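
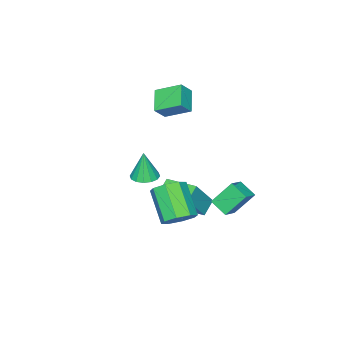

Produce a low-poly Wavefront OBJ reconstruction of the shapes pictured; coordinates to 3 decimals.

v -1.83 0.473 -4.425
v -0.562 0.385 -2.63
v -1.988 2.335 -4.223
v -0.719 2.248 -2.427
v -0.961 0.612 -5.033
v 0.308 0.525 -3.237
v -1.118 2.475 -4.83
v 0.15 2.387 -3.035
v -3.839 -3.222 1.114
v -4.394 -1.831 1.855
v -4.556 -3.09 0.33
v -5.11 -1.7 1.071
v -2.83 -2.4 0.329
v -3.384 -1.01 1.07
v -3.546 -2.269 -0.455
v -4.101 -0.878 0.286
v -2.422 4.758 -2.876
v -2.507 3.744 -2.362
v -1.468 4.91 -2.416
v -1.554 3.896 -1.902
v -1.666 4.024 -4.198
v -1.752 3.01 -3.684
v -0.713 4.176 -3.738
v -0.798 3.162 -3.224
v 1.656 0.815 -0.979
v 2.279 1.267 -0.95
v 1.644 0.725 0.719
v 1.969 1.517 -0.939
v 1.576 1.58 -0.939
v 1.204 1.438 -0.949
v 0.953 1.129 -0.967
v 0.89 0.735 -0.988
v 1.033 0.364 -1.007
v 1.343 0.113 -1.018
v 1.736 0.051 -1.019
v 2.108 0.193 -1.009
v 2.359 0.502 -0.991
v 2.422 0.895 -0.969
v 2.688 3.968 -2.222
v 3.308 4.292 -1.579
v 2.552 2.916 -0.155
v 1.932 2.592 -0.798
v 2.678 4.654 -1.565
v 1.921 3.278 -0.141
v 2.053 4.614 -1.936
v 1.297 3.238 -0.511
v 1.801 4.195 -2.474
v 1.044 2.819 -1.05
v 2.068 3.644 -2.865
v 1.312 2.268 -1.441
v 2.699 3.282 -2.879
v 1.942 1.906 -1.455
v 3.323 3.322 -2.509
v 2.567 1.946 -1.084
v 3.576 3.741 -1.97
v 2.819 2.365 -0.546
f 2 4 1
f 5 2 1
f 1 4 3
f 3 5 1
f 2 8 4
f 6 2 5
f 6 8 2
f 4 8 3
f 7 5 3
f 3 8 7
f 7 6 5
f 8 6 7
f 10 12 9
f 13 10 9
f 9 12 11
f 11 13 9
f 10 16 12
f 14 10 13
f 14 16 10
f 12 16 11
f 15 13 11
f 11 16 15
f 15 14 13
f 16 14 15
f 18 20 17
f 21 18 17
f 17 20 19
f 19 21 17
f 18 24 20
f 22 18 21
f 22 24 18
f 20 24 19
f 23 21 19
f 19 24 23
f 23 22 21
f 24 22 23
f 26 25 28
f 26 28 27
f 28 25 29
f 28 29 27
f 29 25 30
f 29 30 27
f 30 25 31
f 30 31 27
f 31 25 32
f 31 32 27
f 32 25 33
f 32 33 27
f 33 25 34
f 33 34 27
f 34 25 35
f 34 35 27
f 35 25 36
f 35 36 27
f 36 25 37
f 36 37 27
f 37 25 38
f 37 38 27
f 38 25 26
f 38 26 27
f 40 39 43
f 40 43 41
f 41 43 44
f 41 44 42
f 43 39 45
f 43 45 44
f 44 45 46
f 44 46 42
f 45 39 47
f 45 47 46
f 46 47 48
f 46 48 42
f 47 39 49
f 47 49 48
f 48 49 50
f 48 50 42
f 49 39 51
f 49 51 50
f 50 51 52
f 50 52 42
f 51 39 53
f 51 53 52
f 52 53 54
f 52 54 42
f 53 39 55
f 53 55 54
f 54 55 56
f 54 56 42
f 55 39 40
f 55 40 56
f 56 40 41
f 56 41 42



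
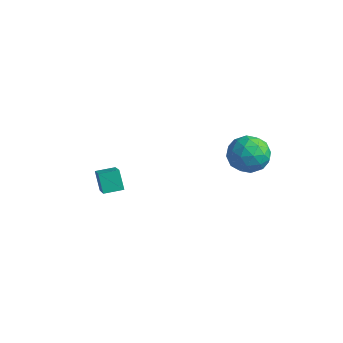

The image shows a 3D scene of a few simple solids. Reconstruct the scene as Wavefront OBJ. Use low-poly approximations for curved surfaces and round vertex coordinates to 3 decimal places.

v 2.666 0.579 -0.024
v 3.174 0.603 0.811
v 2.686 -1.003 0.009
v 3.194 -0.979 0.844
v 2.26 -0.689 0.831
v 2.248 0.289 0.811
v 3.612 -0.689 0.009
v 3.6 0.289 -0.011
v 3.759 -0.181 0.832
v 2.923 -0.181 1.34
v 2.937 -0.219 -0.52
v 2.101 -0.219 -0.012
v 2.918 0.73 0.391
v 2.942 -1.13 0.429
v 2.393 -0.959 0.422
v 2.692 -0.945 0.913
v 2.374 0.545 0.39
v 2.672 0.559 0.881
v 2.135 -0.2 0.893
v 3.188 -0.959 -0.061
v 3.486 -0.945 0.43
v 3.168 0.545 -0.093
v 3.467 0.559 0.398
v 3.725 -0.2 -0.073
v 3.56 0.283 0.894
v 3.572 -0.646 0.913
v 3.818 -0.476 0.422
v 3.811 0.099 0.41
v 3.069 0.283 1.192
v 3.081 -0.647 1.212
v 2.532 -0.476 1.204
v 2.525 0.099 1.192
v 3.413 -0.177 1.204
v 2.779 0.247 -0.392
v 2.791 -0.683 -0.372
v 3.335 -0.499 -0.372
v 3.328 0.076 -0.384
v 2.288 0.246 -0.093
v 2.3 -0.683 -0.074
v 2.049 -0.499 0.41
v 2.042 0.076 0.398
v 2.447 -0.223 -0.384
v -2.579 -3.382 -3.249
v -3.117 -3.135 -2.431
v -2.093 -2.642 -3.153
v -2.632 -2.395 -2.335
v -1.408 -4.285 -2.205
v -1.947 -4.038 -1.387
v -0.923 -3.545 -2.109
v -1.461 -3.298 -1.291
f 1 38 17
f 38 12 41
f 17 41 6
f 38 41 17
f 1 17 13
f 17 6 18
f 13 18 2
f 17 18 13
f 1 13 22
f 13 2 23
f 22 23 8
f 13 23 22
f 1 22 34
f 22 8 37
f 34 37 11
f 22 37 34
f 1 34 38
f 34 11 42
f 38 42 12
f 34 42 38
f 2 18 29
f 18 6 32
f 29 32 10
f 18 32 29
f 6 41 19
f 41 12 40
f 19 40 5
f 41 40 19
f 12 42 39
f 42 11 35
f 39 35 3
f 42 35 39
f 11 37 36
f 37 8 24
f 36 24 7
f 37 24 36
f 8 23 28
f 23 2 25
f 28 25 9
f 23 25 28
f 4 30 16
f 30 10 31
f 16 31 5
f 30 31 16
f 4 16 14
f 16 5 15
f 14 15 3
f 16 15 14
f 4 14 21
f 14 3 20
f 21 20 7
f 14 20 21
f 4 21 26
f 21 7 27
f 26 27 9
f 21 27 26
f 4 26 30
f 26 9 33
f 30 33 10
f 26 33 30
f 5 31 19
f 31 10 32
f 19 32 6
f 31 32 19
f 3 15 39
f 15 5 40
f 39 40 12
f 15 40 39
f 7 20 36
f 20 3 35
f 36 35 11
f 20 35 36
f 9 27 28
f 27 7 24
f 28 24 8
f 27 24 28
f 10 33 29
f 33 9 25
f 29 25 2
f 33 25 29
f 44 46 43
f 47 44 43
f 43 46 45
f 45 47 43
f 44 50 46
f 48 44 47
f 48 50 44
f 46 50 45
f 49 47 45
f 45 50 49
f 49 48 47
f 50 48 49



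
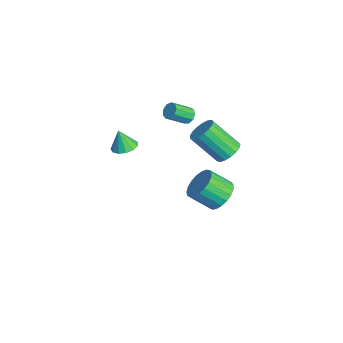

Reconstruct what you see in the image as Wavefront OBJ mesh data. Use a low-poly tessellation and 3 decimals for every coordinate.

v -3.215 2.817 2.957
v -2.896 3.124 3.284
v -2.667 2.05 4.07
v -2.985 1.743 3.743
v -3.252 3.136 3.404
v -3.023 2.062 4.189
v -3.591 2.998 3.315
v -3.362 1.925 4.1
v -3.754 2.776 3.058
v -3.525 1.702 3.844
v -3.664 2.573 2.755
v -3.435 1.499 3.54
v -3.364 2.484 2.546
v -3.135 1.41 3.331
v -2.994 2.551 2.529
v -2.765 1.477 3.315
v -2.727 2.742 2.713
v -2.498 1.669 3.499
v -2.689 2.968 3.011
v -2.46 1.895 3.797
v 0.752 4.103 2.917
v 1.091 4.595 3.478
v 0.427 3.289 5.024
v 0.088 2.797 4.463
v 0.726 4.735 3.439
v 0.062 3.429 4.985
v 0.367 4.729 3.28
v -0.297 3.423 4.827
v 0.096 4.58 3.038
v -0.568 3.274 4.585
v -0.024 4.322 2.769
v -0.688 3.016 4.315
v 0.033 4.014 2.533
v -0.631 2.708 4.079
v 0.255 3.726 2.385
v -0.409 2.42 3.931
v 0.591 3.524 2.359
v -0.073 2.218 3.905
v 0.963 3.455 2.461
v 0.3 2.149 4.007
v 1.288 3.535 2.667
v 0.624 2.229 4.213
v 1.489 3.744 2.931
v 0.825 2.439 4.477
v 1.522 4.036 3.191
v 0.858 2.73 4.737
v 1.378 4.343 3.389
v 0.714 3.037 4.935
v -1.682 -0.968 2.273
v -0.929 -1.011 2.372
v -1.858 -1.252 3.487
v -1.039 -0.605 2.451
v -1.352 -0.314 2.473
v -1.77 -0.23 2.432
v -2.16 -0.381 2.34
v -2.398 -0.719 2.227
v -2.409 -1.135 2.128
v -2.189 -1.499 2.075
v -1.808 -1.694 2.085
v -1.387 -1.658 2.154
v -1.059 -1.404 2.261
v -1.923 4.4 -3.13
v -1.168 4.767 -2.5
v -1.462 3.588 -1.46
v -2.217 3.22 -2.09
v -1.52 4.982 -2.355
v -1.814 3.802 -1.315
v -1.941 5.097 -2.345
v -2.235 3.917 -1.305
v -2.359 5.09 -2.47
v -2.653 3.91 -1.43
v -2.702 4.965 -2.709
v -2.996 3.785 -1.669
v -2.91 4.741 -3.021
v -3.204 3.562 -1.982
v -2.947 4.459 -3.352
v -3.241 3.279 -2.313
v -2.808 4.167 -3.645
v -3.102 2.987 -2.605
v -2.515 3.914 -3.848
v -2.809 2.734 -2.808
v -2.12 3.746 -3.928
v -2.414 2.566 -2.888
v -1.691 3.691 -3.869
v -1.985 2.511 -2.829
v -1.302 3.758 -3.682
v -1.596 2.578 -2.643
v -1.02 3.937 -3.4
v -1.314 2.757 -2.361
v -0.895 4.195 -3.072
v -1.189 3.015 -2.032
v -0.947 4.489 -2.753
v -1.241 3.309 -1.713
f 2 1 5
f 2 5 3
f 3 5 6
f 3 6 4
f 5 1 7
f 5 7 6
f 6 7 8
f 6 8 4
f 7 1 9
f 7 9 8
f 8 9 10
f 8 10 4
f 9 1 11
f 9 11 10
f 10 11 12
f 10 12 4
f 11 1 13
f 11 13 12
f 12 13 14
f 12 14 4
f 13 1 15
f 13 15 14
f 14 15 16
f 14 16 4
f 15 1 17
f 15 17 16
f 16 17 18
f 16 18 4
f 17 1 19
f 17 19 18
f 18 19 20
f 18 20 4
f 19 1 2
f 19 2 20
f 20 2 3
f 20 3 4
f 22 21 25
f 22 25 23
f 23 25 26
f 23 26 24
f 25 21 27
f 25 27 26
f 26 27 28
f 26 28 24
f 27 21 29
f 27 29 28
f 28 29 30
f 28 30 24
f 29 21 31
f 29 31 30
f 30 31 32
f 30 32 24
f 31 21 33
f 31 33 32
f 32 33 34
f 32 34 24
f 33 21 35
f 33 35 34
f 34 35 36
f 34 36 24
f 35 21 37
f 35 37 36
f 36 37 38
f 36 38 24
f 37 21 39
f 37 39 38
f 38 39 40
f 38 40 24
f 39 21 41
f 39 41 40
f 40 41 42
f 40 42 24
f 41 21 43
f 41 43 42
f 42 43 44
f 42 44 24
f 43 21 45
f 43 45 44
f 44 45 46
f 44 46 24
f 45 21 47
f 45 47 46
f 46 47 48
f 46 48 24
f 47 21 22
f 47 22 48
f 48 22 23
f 48 23 24
f 50 49 52
f 50 52 51
f 52 49 53
f 52 53 51
f 53 49 54
f 53 54 51
f 54 49 55
f 54 55 51
f 55 49 56
f 55 56 51
f 56 49 57
f 56 57 51
f 57 49 58
f 57 58 51
f 58 49 59
f 58 59 51
f 59 49 60
f 59 60 51
f 60 49 61
f 60 61 51
f 61 49 50
f 61 50 51
f 63 62 66
f 63 66 64
f 64 66 67
f 64 67 65
f 66 62 68
f 66 68 67
f 67 68 69
f 67 69 65
f 68 62 70
f 68 70 69
f 69 70 71
f 69 71 65
f 70 62 72
f 70 72 71
f 71 72 73
f 71 73 65
f 72 62 74
f 72 74 73
f 73 74 75
f 73 75 65
f 74 62 76
f 74 76 75
f 75 76 77
f 75 77 65
f 76 62 78
f 76 78 77
f 77 78 79
f 77 79 65
f 78 62 80
f 78 80 79
f 79 80 81
f 79 81 65
f 80 62 82
f 80 82 81
f 81 82 83
f 81 83 65
f 82 62 84
f 82 84 83
f 83 84 85
f 83 85 65
f 84 62 86
f 84 86 85
f 85 86 87
f 85 87 65
f 86 62 88
f 86 88 87
f 87 88 89
f 87 89 65
f 88 62 90
f 88 90 89
f 89 90 91
f 89 91 65
f 90 62 92
f 90 92 91
f 91 92 93
f 91 93 65
f 92 62 63
f 92 63 93
f 93 63 64
f 93 64 65



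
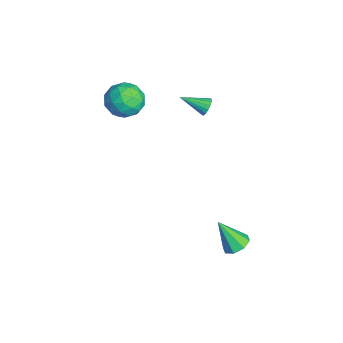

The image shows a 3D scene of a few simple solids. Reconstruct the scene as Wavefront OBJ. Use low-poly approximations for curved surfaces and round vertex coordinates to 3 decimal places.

v 3.378 3.31 -4.512
v 3.794 2.593 -4.777
v 2.822 2.35 -2.788
v 4.186 2.999 -4.424
v 4.105 3.588 -4.123
v 3.598 4.013 -4.05
v 2.962 4.027 -4.247
v 2.57 3.62 -4.6
v 2.652 3.032 -4.901
v 3.159 2.606 -4.974
v -1.387 2.492 3.597
v -1.025 2.601 4.062
v -1.853 1.028 4.303
v -1.275 2.718 4.141
v -1.551 2.784 4.095
v -1.789 2.782 3.935
v -1.935 2.714 3.697
v -1.956 2.595 3.437
v -1.847 2.452 3.213
v -1.632 2.318 3.077
v -1.361 2.224 3.06
v -1.096 2.191 3.167
v -0.898 2.227 3.371
v -0.812 2.324 3.628
v -0.858 2.458 3.877
v -2.977 -1.039 4.034
v -2.3 -1.129 2.998
v -4.12 -2.571 3.422
v -3.443 -2.661 2.386
v -2.946 -2.968 3.48
v -2.239 -2.021 3.859
v -4.181 -1.679 2.561
v -3.474 -0.732 2.94
v -3.044 -1.525 2.088
v -2.281 -2.321 2.656
v -4.139 -1.379 3.764
v -3.376 -2.175 4.332
v -2.538 -0.949 3.57
v -3.882 -2.751 2.85
v -3.59 -2.931 3.493
v -3.192 -2.984 2.884
v -2.503 -1.473 4.076
v -2.105 -1.527 3.467
v -2.484 -2.607 3.75
v -4.315 -2.173 2.953
v -3.917 -2.227 2.344
v -3.228 -0.716 3.536
v -2.83 -0.769 2.927
v -3.936 -1.093 2.67
v -2.578 -1.235 2.426
v -3.249 -2.136 2.066
v -3.683 -1.559 2.169
v -3.268 -1.002 2.392
v -2.129 -1.703 2.76
v -2.801 -2.604 2.4
v -2.509 -2.784 3.043
v -2.093 -2.228 3.266
v -2.566 -1.936 2.225
v -3.619 -1.096 4.02
v -4.291 -1.997 3.66
v -4.327 -1.472 3.154
v -3.911 -0.916 3.377
v -3.171 -1.564 4.354
v -3.842 -2.465 3.994
v -3.152 -2.698 4.028
v -2.737 -2.141 4.251
v -3.854 -1.764 4.195
f 2 1 4
f 2 4 3
f 4 1 5
f 4 5 3
f 5 1 6
f 5 6 3
f 6 1 7
f 6 7 3
f 7 1 8
f 7 8 3
f 8 1 9
f 8 9 3
f 9 1 10
f 9 10 3
f 10 1 2
f 10 2 3
f 12 11 14
f 12 14 13
f 14 11 15
f 14 15 13
f 15 11 16
f 15 16 13
f 16 11 17
f 16 17 13
f 17 11 18
f 17 18 13
f 18 11 19
f 18 19 13
f 19 11 20
f 19 20 13
f 20 11 21
f 20 21 13
f 21 11 22
f 21 22 13
f 22 11 23
f 22 23 13
f 23 11 24
f 23 24 13
f 24 11 25
f 24 25 13
f 25 11 12
f 25 12 13
f 26 63 42
f 63 37 66
f 42 66 31
f 63 66 42
f 26 42 38
f 42 31 43
f 38 43 27
f 42 43 38
f 26 38 47
f 38 27 48
f 47 48 33
f 38 48 47
f 26 47 59
f 47 33 62
f 59 62 36
f 47 62 59
f 26 59 63
f 59 36 67
f 63 67 37
f 59 67 63
f 27 43 54
f 43 31 57
f 54 57 35
f 43 57 54
f 31 66 44
f 66 37 65
f 44 65 30
f 66 65 44
f 37 67 64
f 67 36 60
f 64 60 28
f 67 60 64
f 36 62 61
f 62 33 49
f 61 49 32
f 62 49 61
f 33 48 53
f 48 27 50
f 53 50 34
f 48 50 53
f 29 55 41
f 55 35 56
f 41 56 30
f 55 56 41
f 29 41 39
f 41 30 40
f 39 40 28
f 41 40 39
f 29 39 46
f 39 28 45
f 46 45 32
f 39 45 46
f 29 46 51
f 46 32 52
f 51 52 34
f 46 52 51
f 29 51 55
f 51 34 58
f 55 58 35
f 51 58 55
f 30 56 44
f 56 35 57
f 44 57 31
f 56 57 44
f 28 40 64
f 40 30 65
f 64 65 37
f 40 65 64
f 32 45 61
f 45 28 60
f 61 60 36
f 45 60 61
f 34 52 53
f 52 32 49
f 53 49 33
f 52 49 53
f 35 58 54
f 58 34 50
f 54 50 27
f 58 50 54



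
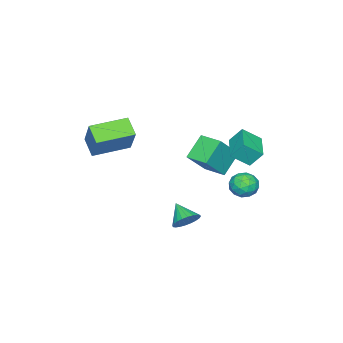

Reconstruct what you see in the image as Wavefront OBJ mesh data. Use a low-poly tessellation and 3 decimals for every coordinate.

v 1.596 0.292 -3.016
v 2.34 -0.016 -2.926
v 1.104 -0.672 -2.244
v 2.327 0.185 -2.683
v 2.203 0.403 -2.491
v 1.986 0.604 -2.378
v 1.71 0.757 -2.363
v 1.417 0.84 -2.447
v 1.151 0.839 -2.617
v 0.953 0.755 -2.849
v 0.853 0.6 -3.106
v 0.866 0.399 -3.349
v 0.99 0.181 -3.542
v 1.207 -0.019 -3.654
v 1.483 -0.173 -3.669
v 1.776 -0.255 -3.585
v 2.042 -0.255 -3.415
v 2.24 -0.171 -3.183
v -0.448 2.835 -1.388
v 0.082 2.977 -0.737
v -1.142 1.923 -0.623
v -0.612 2.065 0.028
v -1.157 2.672 -0.218
v -0.728 3.235 -0.69
v -0.332 1.665 -0.67
v 0.097 2.228 -1.142
v 0.154 2.254 -0.293
v -0.356 2.876 -0.014
v -0.704 2.024 -1.346
v -1.214 2.646 -1.067
v -0.122 2.986 -1.13
v -0.938 1.914 -0.23
v -1.258 2.27 -0.375
v -0.947 2.354 0.008
v -0.598 3.138 -1.102
v -0.286 3.221 -0.72
v -1.015 3.042 -0.414
v -0.774 1.679 -0.64
v -0.462 1.762 -0.258
v -0.113 2.546 -1.368
v 0.198 2.63 -0.985
v -0.045 1.858 -0.946
v 0.232 2.645 -0.486
v -0.176 2.108 -0.036
v -0.012 1.873 -0.446
v 0.241 2.204 -0.724
v -0.068 3.01 -0.322
v -0.476 2.474 0.128
v -0.796 2.831 -0.016
v -0.544 3.162 -0.294
v -0.026 2.585 -0.061
v -0.584 2.426 -1.488
v -0.992 1.89 -1.038
v -0.516 1.738 -1.066
v -0.264 2.069 -1.344
v -0.884 2.792 -1.324
v -1.292 2.255 -0.874
v -1.301 2.696 -0.636
v -1.048 3.027 -0.914
v -1.034 2.315 -1.299
v 2.871 -4.69 0.978
v 2.335 -5.508 1.724
v 1.188 -3.401 1.184
v 0.653 -4.219 1.93
v 3.807 -3.741 2.69
v 3.272 -4.559 3.436
v 2.125 -2.452 2.896
v 1.589 -3.27 3.642
v -1.932 -0.743 -1.186
v -3.131 -0.589 -0.063
v -1.701 0.595 -1.124
v -2.9 0.75 -0
v -0.56 -1.05 0.32
v -1.759 -0.895 1.444
v -0.329 0.289 0.383
v -1.528 0.443 1.506
v -1.807 0.786 1.551
v -2.082 1.411 2.439
v -2.434 1.598 0.786
v -2.709 2.223 1.674
v -0.351 1.717 1.346
v -0.626 2.342 2.234
v -0.978 2.529 0.581
v -1.253 3.154 1.469
f 2 1 4
f 2 4 3
f 4 1 5
f 4 5 3
f 5 1 6
f 5 6 3
f 6 1 7
f 6 7 3
f 7 1 8
f 7 8 3
f 8 1 9
f 8 9 3
f 9 1 10
f 9 10 3
f 10 1 11
f 10 11 3
f 11 1 12
f 11 12 3
f 12 1 13
f 12 13 3
f 13 1 14
f 13 14 3
f 14 1 15
f 14 15 3
f 15 1 16
f 15 16 3
f 16 1 17
f 16 17 3
f 17 1 18
f 17 18 3
f 18 1 2
f 18 2 3
f 19 56 35
f 56 30 59
f 35 59 24
f 56 59 35
f 19 35 31
f 35 24 36
f 31 36 20
f 35 36 31
f 19 31 40
f 31 20 41
f 40 41 26
f 31 41 40
f 19 40 52
f 40 26 55
f 52 55 29
f 40 55 52
f 19 52 56
f 52 29 60
f 56 60 30
f 52 60 56
f 20 36 47
f 36 24 50
f 47 50 28
f 36 50 47
f 24 59 37
f 59 30 58
f 37 58 23
f 59 58 37
f 30 60 57
f 60 29 53
f 57 53 21
f 60 53 57
f 29 55 54
f 55 26 42
f 54 42 25
f 55 42 54
f 26 41 46
f 41 20 43
f 46 43 27
f 41 43 46
f 22 48 34
f 48 28 49
f 34 49 23
f 48 49 34
f 22 34 32
f 34 23 33
f 32 33 21
f 34 33 32
f 22 32 39
f 32 21 38
f 39 38 25
f 32 38 39
f 22 39 44
f 39 25 45
f 44 45 27
f 39 45 44
f 22 44 48
f 44 27 51
f 48 51 28
f 44 51 48
f 23 49 37
f 49 28 50
f 37 50 24
f 49 50 37
f 21 33 57
f 33 23 58
f 57 58 30
f 33 58 57
f 25 38 54
f 38 21 53
f 54 53 29
f 38 53 54
f 27 45 46
f 45 25 42
f 46 42 26
f 45 42 46
f 28 51 47
f 51 27 43
f 47 43 20
f 51 43 47
f 62 64 61
f 65 62 61
f 61 64 63
f 63 65 61
f 62 68 64
f 66 62 65
f 66 68 62
f 64 68 63
f 67 65 63
f 63 68 67
f 67 66 65
f 68 66 67
f 70 72 69
f 73 70 69
f 69 72 71
f 71 73 69
f 70 76 72
f 74 70 73
f 74 76 70
f 72 76 71
f 75 73 71
f 71 76 75
f 75 74 73
f 76 74 75
f 78 80 77
f 81 78 77
f 77 80 79
f 79 81 77
f 78 84 80
f 82 78 81
f 82 84 78
f 80 84 79
f 83 81 79
f 79 84 83
f 83 82 81
f 84 82 83



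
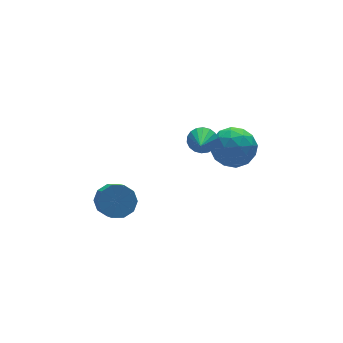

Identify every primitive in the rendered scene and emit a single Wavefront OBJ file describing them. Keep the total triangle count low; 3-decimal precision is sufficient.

v 3.695 -2.392 0.608
v 4.587 -2.929 0.756
v 2.793 -3.791 0.964
v 3.685 -4.328 1.112
v 3.403 -3.577 1.793
v 3.961 -2.713 1.573
v 3.419 -4.007 0.147
v 3.977 -3.143 -0.073
v 4.416 -3.927 0.472
v 4.406 -3.662 1.489
v 2.974 -3.058 0.231
v 2.964 -2.793 1.248
v 4.22 -2.538 0.651
v 3.16 -4.182 1.069
v 2.995 -3.741 1.469
v 3.519 -4.056 1.557
v 3.852 -2.411 1.131
v 4.376 -2.727 1.218
v 3.681 -3.108 1.828
v 3.004 -3.993 0.502
v 3.528 -4.309 0.589
v 3.861 -2.664 0.163
v 4.385 -2.979 0.251
v 3.699 -3.612 -0.108
v 4.644 -3.44 0.571
v 4.114 -4.262 0.78
v 3.958 -4.074 0.213
v 4.285 -3.566 0.083
v 4.638 -3.284 1.169
v 4.108 -4.106 1.378
v 3.943 -3.665 1.778
v 4.27 -3.157 1.649
v 4.538 -3.871 1.002
v 3.272 -2.614 0.342
v 2.742 -3.436 0.551
v 3.11 -3.563 0.071
v 3.437 -3.055 -0.058
v 3.266 -2.458 0.94
v 2.736 -3.28 1.149
v 3.095 -3.154 1.637
v 3.422 -2.646 1.507
v 2.842 -2.849 0.718
v 2.13 -3.433 2.124
v 2.329 -3.166 2.67
v 1.45 -4.427 2.856
v 2.082 -3.033 2.621
v 1.844 -2.98 2.474
v 1.663 -3.016 2.257
v 1.575 -3.134 2.014
v 1.596 -3.312 1.792
v 1.723 -3.514 1.636
v 1.931 -3.699 1.577
v 2.178 -3.832 1.626
v 2.415 -3.886 1.773
v 2.597 -3.85 1.99
v 2.685 -3.731 2.234
v 2.664 -3.554 2.455
v 2.537 -3.352 2.611
v -1.233 -1.935 -1.544
v -0.461 -1.899 -1.27
v -0.695 -2.75 -0.502
v -1.467 -2.785 -0.776
v -0.74 -1.576 -0.996
v -0.973 -2.427 -0.228
v -1.206 -1.389 -0.932
v -1.44 -2.24 -0.164
v -1.684 -1.411 -1.102
v -1.917 -2.262 -0.333
v -1.989 -1.633 -1.44
v -2.222 -2.484 -0.672
v -2.005 -1.97 -1.818
v -2.239 -2.821 -1.05
v -1.727 -2.293 -2.092
v -1.96 -3.144 -1.324
v -1.26 -2.48 -2.156
v -1.494 -3.331 -1.388
v -0.783 -2.458 -1.987
v -1.016 -3.309 -1.218
v -0.478 -2.236 -1.648
v -0.711 -3.087 -0.88
f 1 38 17
f 38 12 41
f 17 41 6
f 38 41 17
f 1 17 13
f 17 6 18
f 13 18 2
f 17 18 13
f 1 13 22
f 13 2 23
f 22 23 8
f 13 23 22
f 1 22 34
f 22 8 37
f 34 37 11
f 22 37 34
f 1 34 38
f 34 11 42
f 38 42 12
f 34 42 38
f 2 18 29
f 18 6 32
f 29 32 10
f 18 32 29
f 6 41 19
f 41 12 40
f 19 40 5
f 41 40 19
f 12 42 39
f 42 11 35
f 39 35 3
f 42 35 39
f 11 37 36
f 37 8 24
f 36 24 7
f 37 24 36
f 8 23 28
f 23 2 25
f 28 25 9
f 23 25 28
f 4 30 16
f 30 10 31
f 16 31 5
f 30 31 16
f 4 16 14
f 16 5 15
f 14 15 3
f 16 15 14
f 4 14 21
f 14 3 20
f 21 20 7
f 14 20 21
f 4 21 26
f 21 7 27
f 26 27 9
f 21 27 26
f 4 26 30
f 26 9 33
f 30 33 10
f 26 33 30
f 5 31 19
f 31 10 32
f 19 32 6
f 31 32 19
f 3 15 39
f 15 5 40
f 39 40 12
f 15 40 39
f 7 20 36
f 20 3 35
f 36 35 11
f 20 35 36
f 9 27 28
f 27 7 24
f 28 24 8
f 27 24 28
f 10 33 29
f 33 9 25
f 29 25 2
f 33 25 29
f 44 43 46
f 44 46 45
f 46 43 47
f 46 47 45
f 47 43 48
f 47 48 45
f 48 43 49
f 48 49 45
f 49 43 50
f 49 50 45
f 50 43 51
f 50 51 45
f 51 43 52
f 51 52 45
f 52 43 53
f 52 53 45
f 53 43 54
f 53 54 45
f 54 43 55
f 54 55 45
f 55 43 56
f 55 56 45
f 56 43 57
f 56 57 45
f 57 43 58
f 57 58 45
f 58 43 44
f 58 44 45
f 60 59 63
f 60 63 61
f 61 63 64
f 61 64 62
f 63 59 65
f 63 65 64
f 64 65 66
f 64 66 62
f 65 59 67
f 65 67 66
f 66 67 68
f 66 68 62
f 67 59 69
f 67 69 68
f 68 69 70
f 68 70 62
f 69 59 71
f 69 71 70
f 70 71 72
f 70 72 62
f 71 59 73
f 71 73 72
f 72 73 74
f 72 74 62
f 73 59 75
f 73 75 74
f 74 75 76
f 74 76 62
f 75 59 77
f 75 77 76
f 76 77 78
f 76 78 62
f 77 59 79
f 77 79 78
f 78 79 80
f 78 80 62
f 79 59 60
f 79 60 80
f 80 60 61
f 80 61 62



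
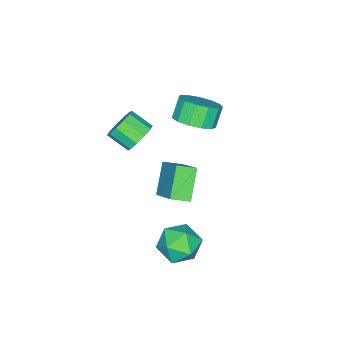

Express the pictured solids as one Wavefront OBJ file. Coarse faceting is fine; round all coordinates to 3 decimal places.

v -3.554 -2.106 1.259
v -3.066 -1.397 1.661
v -3.678 -1.465 2.523
v -4.166 -2.174 2.121
v -3.469 -1.17 1.392
v -4.082 -1.237 2.254
v -3.899 -1.239 1.081
v -4.512 -1.306 1.943
v -4.219 -1.584 0.826
v -4.832 -1.651 1.689
v -4.328 -2.095 0.709
v -4.941 -2.162 1.571
v -4.191 -2.609 0.766
v -4.804 -2.677 1.629
v -3.852 -2.964 0.98
v -4.465 -3.031 1.842
v -3.418 -3.046 1.282
v -4.031 -3.114 2.144
v -3.027 -2.83 1.577
v -3.64 -2.897 2.439
v -2.803 -2.384 1.771
v -3.416 -2.452 2.633
v -2.817 -1.85 1.802
v -3.43 -1.917 2.664
v -1.035 -3.019 1.791
v -0.41 -2.742 2.125
v -0.301 -3.684 2.702
v -0.925 -3.961 2.369
v -0.78 -2.624 2.389
v -0.671 -3.566 2.966
v -1.247 -2.656 2.424
v -1.138 -3.598 3.001
v -1.633 -2.827 2.218
v -1.524 -3.769 2.795
v -1.791 -3.071 1.849
v -1.681 -4.013 2.426
v -1.659 -3.296 1.458
v -1.55 -4.238 2.035
v -1.289 -3.414 1.194
v -1.18 -4.356 1.771
v -0.822 -3.382 1.159
v -0.713 -4.324 1.736
v -0.436 -3.211 1.365
v -0.327 -4.153 1.942
v -0.279 -2.967 1.734
v -0.169 -3.909 2.311
v 0.003 0.307 -3.652
v 0.875 -0.186 -3.459
v -0.755 -0.574 -2.481
v 0.117 -1.067 -2.288
v 0.026 -0.08 -2.048
v 0.494 0.465 -2.772
v -0.374 -1.225 -3.168
v 0.094 -0.68 -3.892
v 0.642 -1.133 -3.16
v 0.889 -0.425 -2.468
v -0.769 -0.335 -3.472
v -0.522 0.373 -2.78
v -3.558 -2.633 -2.047
v -2.791 -1.412 -0.889
v -2.475 -2.224 -3.195
v -1.708 -1.003 -2.037
v -2.992 -3.277 -1.743
v -2.225 -2.056 -0.585
v -1.909 -2.868 -2.891
v -1.142 -1.647 -1.733
f 2 1 5
f 2 5 3
f 3 5 6
f 3 6 4
f 5 1 7
f 5 7 6
f 6 7 8
f 6 8 4
f 7 1 9
f 7 9 8
f 8 9 10
f 8 10 4
f 9 1 11
f 9 11 10
f 10 11 12
f 10 12 4
f 11 1 13
f 11 13 12
f 12 13 14
f 12 14 4
f 13 1 15
f 13 15 14
f 14 15 16
f 14 16 4
f 15 1 17
f 15 17 16
f 16 17 18
f 16 18 4
f 17 1 19
f 17 19 18
f 18 19 20
f 18 20 4
f 19 1 21
f 19 21 20
f 20 21 22
f 20 22 4
f 21 1 23
f 21 23 22
f 22 23 24
f 22 24 4
f 23 1 2
f 23 2 24
f 24 2 3
f 24 3 4
f 26 25 29
f 26 29 27
f 27 29 30
f 27 30 28
f 29 25 31
f 29 31 30
f 30 31 32
f 30 32 28
f 31 25 33
f 31 33 32
f 32 33 34
f 32 34 28
f 33 25 35
f 33 35 34
f 34 35 36
f 34 36 28
f 35 25 37
f 35 37 36
f 36 37 38
f 36 38 28
f 37 25 39
f 37 39 38
f 38 39 40
f 38 40 28
f 39 25 41
f 39 41 40
f 40 41 42
f 40 42 28
f 41 25 43
f 41 43 42
f 42 43 44
f 42 44 28
f 43 25 45
f 43 45 44
f 44 45 46
f 44 46 28
f 45 25 26
f 45 26 46
f 46 26 27
f 46 27 28
f 47 58 52
f 47 52 48
f 47 48 54
f 47 54 57
f 47 57 58
f 48 52 56
f 52 58 51
f 58 57 49
f 57 54 53
f 54 48 55
f 50 56 51
f 50 51 49
f 50 49 53
f 50 53 55
f 50 55 56
f 51 56 52
f 49 51 58
f 53 49 57
f 55 53 54
f 56 55 48
f 60 62 59
f 63 60 59
f 59 62 61
f 61 63 59
f 60 66 62
f 64 60 63
f 64 66 60
f 62 66 61
f 65 63 61
f 61 66 65
f 65 64 63
f 66 64 65



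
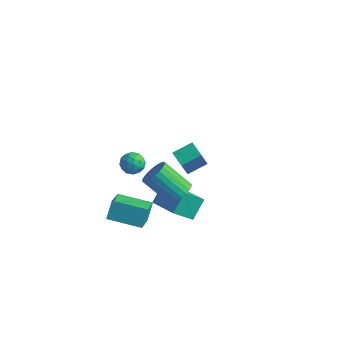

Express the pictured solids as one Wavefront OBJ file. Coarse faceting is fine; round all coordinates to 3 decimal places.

v -0.39 3.381 -4.633
v -0.296 2.678 -3.244
v 0.191 4.323 -4.196
v 0.285 3.62 -2.807
v 0.455 2.98 -4.893
v 0.549 2.277 -3.504
v 1.036 3.922 -4.456
v 1.13 3.219 -3.067
v 0.301 -3.748 -2.886
v 0.211 -3.141 -1.973
v -0.276 -2.514 -3.763
v -0.366 -1.907 -2.85
v 1.986 -3.133 -3.13
v 1.896 -2.526 -2.217
v 1.409 -1.899 -4.007
v 1.319 -1.292 -3.094
v -1.086 0.155 -1.852
v -0.588 0.19 -1.37
v -0.652 -0.81 -2.23
v -0.154 -0.775 -1.748
v -0.811 -0.894 -1.56
v -1.079 -0.298 -1.326
v -0.161 -0.322 -2.274
v -0.429 0.274 -2.04
v -0.016 -0.105 -1.631
v -0.418 -0.459 -1.189
v -0.822 -0.161 -2.411
v -1.224 -0.515 -1.969
v -0.875 0.257 -1.578
v -0.365 -0.877 -2.022
v -0.751 -0.947 -1.912
v -0.459 -0.927 -1.628
v -1.164 -0.03 -1.552
v -0.871 -0.009 -1.269
v -1.003 -0.646 -1.38
v -0.369 -0.611 -2.331
v -0.076 -0.59 -2.048
v -0.781 0.307 -1.972
v -0.489 0.327 -1.688
v -0.237 0.026 -2.22
v -0.246 0.104 -1.448
v 0.009 -0.463 -1.67
v 0.005 -0.196 -1.979
v -0.152 0.154 -1.842
v -0.483 -0.104 -1.188
v -0.228 -0.671 -1.411
v -0.614 -0.741 -1.3
v -0.771 -0.39 -1.163
v -0.146 -0.277 -1.341
v -1.012 0.051 -2.189
v -0.757 -0.516 -2.412
v -0.469 -0.23 -2.437
v -0.626 0.121 -2.3
v -1.249 -0.157 -1.93
v -0.994 -0.724 -2.152
v -1.088 -0.774 -1.758
v -1.245 -0.424 -1.621
v -1.094 -0.343 -2.259
v 3.499 -2.646 -1.387
v 3.504 -1.717 -0.55
v 1.925 -2.162 -1.915
v 1.929 -1.233 -1.078
v 4.071 -1.807 -2.322
v 4.075 -0.878 -1.485
v 2.496 -1.323 -2.85
v 2.501 -0.394 -2.013
v 4.098 -2.929 0.819
v 4.584 -2.88 1.388
v 3.248 -3.142 2.55
v 2.762 -3.191 1.981
v 4.503 -2.601 1.358
v 3.167 -2.862 2.52
v 4.36 -2.371 1.246
v 3.024 -2.633 2.408
v 4.178 -2.227 1.069
v 2.842 -2.488 2.231
v 3.983 -2.189 0.854
v 2.647 -2.45 2.016
v 3.806 -2.264 0.633
v 2.47 -2.525 1.795
v 3.673 -2.44 0.441
v 2.337 -2.702 1.603
v 3.605 -2.691 0.306
v 2.269 -2.953 1.468
v 3.612 -2.978 0.25
v 2.276 -3.24 1.412
v 3.693 -3.258 0.28
v 2.357 -3.519 1.442
v 3.836 -3.487 0.392
v 2.5 -3.749 1.554
v 4.018 -3.632 0.569
v 2.682 -3.893 1.731
v 4.213 -3.67 0.784
v 2.877 -3.931 1.946
v 4.39 -3.595 1.005
v 3.054 -3.856 2.167
v 4.523 -3.418 1.197
v 3.187 -3.68 2.359
v 4.591 -3.167 1.332
v 3.255 -3.429 2.494
f 2 4 1
f 5 2 1
f 1 4 3
f 3 5 1
f 2 8 4
f 6 2 5
f 6 8 2
f 4 8 3
f 7 5 3
f 3 8 7
f 7 6 5
f 8 6 7
f 10 12 9
f 13 10 9
f 9 12 11
f 11 13 9
f 10 16 12
f 14 10 13
f 14 16 10
f 12 16 11
f 15 13 11
f 11 16 15
f 15 14 13
f 16 14 15
f 17 54 33
f 54 28 57
f 33 57 22
f 54 57 33
f 17 33 29
f 33 22 34
f 29 34 18
f 33 34 29
f 17 29 38
f 29 18 39
f 38 39 24
f 29 39 38
f 17 38 50
f 38 24 53
f 50 53 27
f 38 53 50
f 17 50 54
f 50 27 58
f 54 58 28
f 50 58 54
f 18 34 45
f 34 22 48
f 45 48 26
f 34 48 45
f 22 57 35
f 57 28 56
f 35 56 21
f 57 56 35
f 28 58 55
f 58 27 51
f 55 51 19
f 58 51 55
f 27 53 52
f 53 24 40
f 52 40 23
f 53 40 52
f 24 39 44
f 39 18 41
f 44 41 25
f 39 41 44
f 20 46 32
f 46 26 47
f 32 47 21
f 46 47 32
f 20 32 30
f 32 21 31
f 30 31 19
f 32 31 30
f 20 30 37
f 30 19 36
f 37 36 23
f 30 36 37
f 20 37 42
f 37 23 43
f 42 43 25
f 37 43 42
f 20 42 46
f 42 25 49
f 46 49 26
f 42 49 46
f 21 47 35
f 47 26 48
f 35 48 22
f 47 48 35
f 19 31 55
f 31 21 56
f 55 56 28
f 31 56 55
f 23 36 52
f 36 19 51
f 52 51 27
f 36 51 52
f 25 43 44
f 43 23 40
f 44 40 24
f 43 40 44
f 26 49 45
f 49 25 41
f 45 41 18
f 49 41 45
f 60 62 59
f 63 60 59
f 59 62 61
f 61 63 59
f 60 66 62
f 64 60 63
f 64 66 60
f 62 66 61
f 65 63 61
f 61 66 65
f 65 64 63
f 66 64 65
f 68 67 71
f 68 71 69
f 69 71 72
f 69 72 70
f 71 67 73
f 71 73 72
f 72 73 74
f 72 74 70
f 73 67 75
f 73 75 74
f 74 75 76
f 74 76 70
f 75 67 77
f 75 77 76
f 76 77 78
f 76 78 70
f 77 67 79
f 77 79 78
f 78 79 80
f 78 80 70
f 79 67 81
f 79 81 80
f 80 81 82
f 80 82 70
f 81 67 83
f 81 83 82
f 82 83 84
f 82 84 70
f 83 67 85
f 83 85 84
f 84 85 86
f 84 86 70
f 85 67 87
f 85 87 86
f 86 87 88
f 86 88 70
f 87 67 89
f 87 89 88
f 88 89 90
f 88 90 70
f 89 67 91
f 89 91 90
f 90 91 92
f 90 92 70
f 91 67 93
f 91 93 92
f 92 93 94
f 92 94 70
f 93 67 95
f 93 95 94
f 94 95 96
f 94 96 70
f 95 67 97
f 95 97 96
f 96 97 98
f 96 98 70
f 97 67 99
f 97 99 98
f 98 99 100
f 98 100 70
f 99 67 68
f 99 68 100
f 100 68 69
f 100 69 70



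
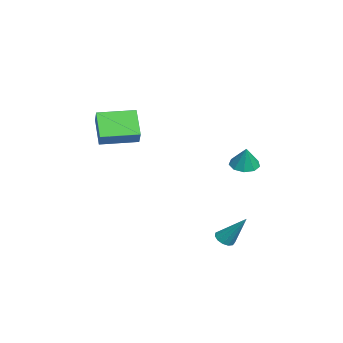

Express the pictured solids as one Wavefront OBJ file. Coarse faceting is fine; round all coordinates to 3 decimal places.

v -3.626 2.399 -1.133
v -3.076 2.904 -1.392
v -3.154 2.501 0.073
v -3.519 3.174 -1.241
v -4.012 3.082 -1.04
v -4.325 2.67 -0.883
v -4.311 2.132 -0.843
v -3.976 1.718 -0.939
v -3.478 1.623 -1.126
v -3.05 1.891 -1.316
v -2.891 2.397 -1.421
v 3.211 1.727 -3.485
v 3.74 1.643 -3.612
v 3.729 2.733 -1.995
v 3.655 1.903 -3.758
v 3.43 2.107 -3.817
v 3.135 2.19 -3.771
v 2.864 2.127 -3.634
v 2.704 1.936 -3.449
v 2.705 1.679 -3.276
v 2.867 1.437 -3.169
v 3.138 1.288 -3.162
v 3.433 1.277 -3.258
v 3.657 1.41 -3.425
v -0.947 -4.747 2.562
v -0.177 -4.604 3.307
v -1.37 -2.856 2.636
v -0.601 -2.712 3.38
v 0.181 -4.448 1.34
v 0.95 -4.304 2.084
v -0.243 -2.556 1.413
v 0.527 -2.413 2.158
f 2 1 4
f 2 4 3
f 4 1 5
f 4 5 3
f 5 1 6
f 5 6 3
f 6 1 7
f 6 7 3
f 7 1 8
f 7 8 3
f 8 1 9
f 8 9 3
f 9 1 10
f 9 10 3
f 10 1 11
f 10 11 3
f 11 1 2
f 11 2 3
f 13 12 15
f 13 15 14
f 15 12 16
f 15 16 14
f 16 12 17
f 16 17 14
f 17 12 18
f 17 18 14
f 18 12 19
f 18 19 14
f 19 12 20
f 19 20 14
f 20 12 21
f 20 21 14
f 21 12 22
f 21 22 14
f 22 12 23
f 22 23 14
f 23 12 24
f 23 24 14
f 24 12 13
f 24 13 14
f 26 28 25
f 29 26 25
f 25 28 27
f 27 29 25
f 26 32 28
f 30 26 29
f 30 32 26
f 28 32 27
f 31 29 27
f 27 32 31
f 31 30 29
f 32 30 31



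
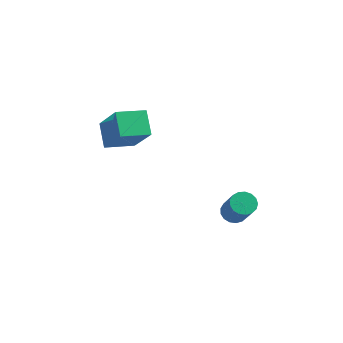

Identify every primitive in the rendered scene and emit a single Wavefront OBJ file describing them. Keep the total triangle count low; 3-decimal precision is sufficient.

v 2.234 4.102 -1.637
v 2.674 3.956 -1.968
v 3.427 3.251 -0.654
v 2.986 3.398 -0.323
v 2.742 4.203 -1.874
v 3.495 3.498 -0.56
v 2.694 4.427 -1.726
v 3.446 3.723 -0.412
v 2.54 4.577 -1.558
v 3.292 3.872 -0.244
v 2.316 4.618 -1.408
v 3.068 3.913 -0.094
v 2.073 4.54 -1.31
v 2.825 3.836 0.004
v 1.867 4.363 -1.287
v 2.619 3.659 0.027
v 1.745 4.126 -1.345
v 2.497 3.421 -0.031
v 1.735 3.883 -1.469
v 2.488 3.179 -0.155
v 1.839 3.691 -1.632
v 2.592 2.986 -0.318
v 2.034 3.592 -1.796
v 2.786 2.888 -0.482
v 2.274 3.611 -1.924
v 3.027 2.907 -0.609
v 2.506 3.742 -1.986
v 3.258 3.038 -0.671
v -2.512 2.039 1.977
v -1.383 1.379 3.464
v -3.117 2.746 2.75
v -1.989 2.086 4.237
v -1.671 2.994 1.763
v -0.543 2.334 3.25
v -2.277 3.701 2.536
v -1.148 3.041 4.023
f 2 1 5
f 2 5 3
f 3 5 6
f 3 6 4
f 5 1 7
f 5 7 6
f 6 7 8
f 6 8 4
f 7 1 9
f 7 9 8
f 8 9 10
f 8 10 4
f 9 1 11
f 9 11 10
f 10 11 12
f 10 12 4
f 11 1 13
f 11 13 12
f 12 13 14
f 12 14 4
f 13 1 15
f 13 15 14
f 14 15 16
f 14 16 4
f 15 1 17
f 15 17 16
f 16 17 18
f 16 18 4
f 17 1 19
f 17 19 18
f 18 19 20
f 18 20 4
f 19 1 21
f 19 21 20
f 20 21 22
f 20 22 4
f 21 1 23
f 21 23 22
f 22 23 24
f 22 24 4
f 23 1 25
f 23 25 24
f 24 25 26
f 24 26 4
f 25 1 27
f 25 27 26
f 26 27 28
f 26 28 4
f 27 1 2
f 27 2 28
f 28 2 3
f 28 3 4
f 30 32 29
f 33 30 29
f 29 32 31
f 31 33 29
f 30 36 32
f 34 30 33
f 34 36 30
f 32 36 31
f 35 33 31
f 31 36 35
f 35 34 33
f 36 34 35



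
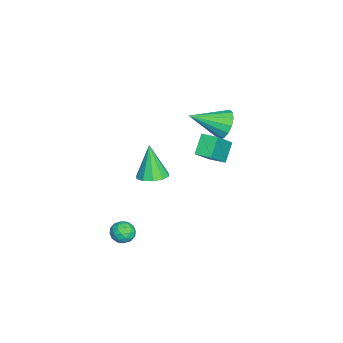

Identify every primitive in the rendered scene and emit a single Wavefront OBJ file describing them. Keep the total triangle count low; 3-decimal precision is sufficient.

v -1.018 1.786 -0.495
v -1.878 2.001 0.429
v -0.738 2.65 -0.435
v -1.597 2.865 0.489
v 0.377 1.235 0.931
v -0.482 1.45 1.855
v 0.658 2.099 0.991
v -0.202 2.314 1.915
v 2.205 -1.631 -3.572
v 2.802 -1.575 -3.204
v 2.658 -2.485 -4.176
v 3.255 -2.429 -3.808
v 2.671 -2.669 -3.496
v 2.391 -2.141 -3.123
v 3.069 -1.919 -4.257
v 2.789 -1.391 -3.884
v 3.337 -1.753 -3.627
v 3.09 -2.216 -3.157
v 2.37 -1.844 -4.223
v 2.123 -2.307 -3.753
v 2.464 -1.528 -3.335
v 2.996 -2.532 -4.045
v 2.653 -2.673 -3.862
v 3.004 -2.64 -3.645
v 2.222 -1.861 -3.288
v 2.573 -1.828 -3.071
v 2.496 -2.471 -3.243
v 2.887 -2.232 -4.309
v 3.238 -2.199 -4.092
v 2.456 -1.42 -3.735
v 2.807 -1.387 -3.518
v 2.964 -1.589 -4.137
v 3.129 -1.6 -3.367
v 3.395 -2.101 -3.722
v 3.286 -1.802 -3.986
v 3.121 -1.492 -3.767
v 2.984 -1.872 -3.091
v 3.251 -2.374 -3.446
v 2.907 -2.515 -3.263
v 2.742 -2.204 -3.043
v 3.298 -1.976 -3.339
v 2.209 -1.686 -3.934
v 2.476 -2.188 -4.289
v 2.718 -1.856 -4.337
v 2.553 -1.545 -4.117
v 2.065 -1.959 -3.658
v 2.331 -2.46 -4.013
v 2.339 -2.568 -3.613
v 2.174 -2.258 -3.394
v 2.162 -2.084 -4.041
v 1.367 -0.728 -0.246
v 2.158 -0.571 0.025
v 0.773 -0.992 1.646
v 1.899 -0.114 0.007
v 1.436 0.108 -0.107
v 0.948 0.011 -0.274
v 0.62 -0.368 -0.43
v 0.577 -0.885 -0.516
v 0.836 -1.341 -0.499
v 1.298 -1.563 -0.384
v 1.787 -1.466 -0.217
v 2.115 -1.087 -0.061
v -4.235 2.137 -0.168
v -3.924 2.632 0.619
v -3.665 0.323 0.748
v -4.411 2.526 0.714
v -4.851 2.317 0.573
v -5.126 2.059 0.233
v -5.162 1.822 -0.214
v -4.95 1.669 -0.649
v -4.546 1.642 -0.954
v -4.059 1.747 -1.049
v -3.619 1.957 -0.908
v -3.344 2.215 -0.569
v -3.308 2.452 -0.121
v -3.521 2.604 0.313
f 2 4 1
f 5 2 1
f 1 4 3
f 3 5 1
f 2 8 4
f 6 2 5
f 6 8 2
f 4 8 3
f 7 5 3
f 3 8 7
f 7 6 5
f 8 6 7
f 9 46 25
f 46 20 49
f 25 49 14
f 46 49 25
f 9 25 21
f 25 14 26
f 21 26 10
f 25 26 21
f 9 21 30
f 21 10 31
f 30 31 16
f 21 31 30
f 9 30 42
f 30 16 45
f 42 45 19
f 30 45 42
f 9 42 46
f 42 19 50
f 46 50 20
f 42 50 46
f 10 26 37
f 26 14 40
f 37 40 18
f 26 40 37
f 14 49 27
f 49 20 48
f 27 48 13
f 49 48 27
f 20 50 47
f 50 19 43
f 47 43 11
f 50 43 47
f 19 45 44
f 45 16 32
f 44 32 15
f 45 32 44
f 16 31 36
f 31 10 33
f 36 33 17
f 31 33 36
f 12 38 24
f 38 18 39
f 24 39 13
f 38 39 24
f 12 24 22
f 24 13 23
f 22 23 11
f 24 23 22
f 12 22 29
f 22 11 28
f 29 28 15
f 22 28 29
f 12 29 34
f 29 15 35
f 34 35 17
f 29 35 34
f 12 34 38
f 34 17 41
f 38 41 18
f 34 41 38
f 13 39 27
f 39 18 40
f 27 40 14
f 39 40 27
f 11 23 47
f 23 13 48
f 47 48 20
f 23 48 47
f 15 28 44
f 28 11 43
f 44 43 19
f 28 43 44
f 17 35 36
f 35 15 32
f 36 32 16
f 35 32 36
f 18 41 37
f 41 17 33
f 37 33 10
f 41 33 37
f 52 51 54
f 52 54 53
f 54 51 55
f 54 55 53
f 55 51 56
f 55 56 53
f 56 51 57
f 56 57 53
f 57 51 58
f 57 58 53
f 58 51 59
f 58 59 53
f 59 51 60
f 59 60 53
f 60 51 61
f 60 61 53
f 61 51 62
f 61 62 53
f 62 51 52
f 62 52 53
f 64 63 66
f 64 66 65
f 66 63 67
f 66 67 65
f 67 63 68
f 67 68 65
f 68 63 69
f 68 69 65
f 69 63 70
f 69 70 65
f 70 63 71
f 70 71 65
f 71 63 72
f 71 72 65
f 72 63 73
f 72 73 65
f 73 63 74
f 73 74 65
f 74 63 75
f 74 75 65
f 75 63 76
f 75 76 65
f 76 63 64
f 76 64 65



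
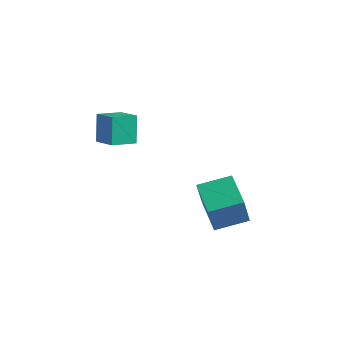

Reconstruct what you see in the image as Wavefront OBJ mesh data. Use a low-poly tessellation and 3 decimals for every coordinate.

v -3.062 -3.676 -0.987
v -3.467 -3.222 0.362
v -2.752 -2.513 -1.285
v -3.158 -2.059 0.064
v -1.882 -3.881 -0.564
v -2.288 -3.427 0.785
v -1.573 -2.718 -0.862
v -1.978 -2.264 0.487
v 1.13 -1.439 -4.083
v 1.386 -2.109 -2.41
v 1.994 -0.16 -3.704
v 2.251 -0.83 -2.031
v 2.569 -2.25 -4.629
v 2.826 -2.92 -2.956
v 3.434 -0.971 -4.25
v 3.69 -1.641 -2.577
f 2 4 1
f 5 2 1
f 1 4 3
f 3 5 1
f 2 8 4
f 6 2 5
f 6 8 2
f 4 8 3
f 7 5 3
f 3 8 7
f 7 6 5
f 8 6 7
f 10 12 9
f 13 10 9
f 9 12 11
f 11 13 9
f 10 16 12
f 14 10 13
f 14 16 10
f 12 16 11
f 15 13 11
f 11 16 15
f 15 14 13
f 16 14 15



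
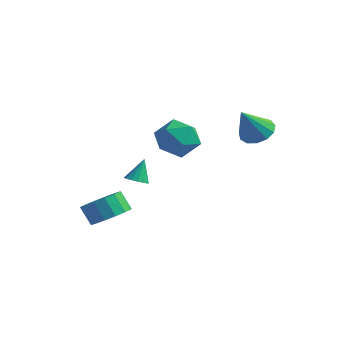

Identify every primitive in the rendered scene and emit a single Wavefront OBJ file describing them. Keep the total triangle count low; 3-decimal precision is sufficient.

v -2.966 -0.314 -1.659
v -2.368 -0.486 -1.561
v -2.974 0.354 -0.441
v -2.349 -0.2 -1.718
v -2.496 0.055 -1.859
v -2.769 0.211 -1.946
v -3.094 0.226 -1.957
v -3.386 0.097 -1.887
v -3.564 -0.143 -1.757
v -3.583 -0.428 -1.601
v -3.436 -0.683 -1.46
v -3.163 -0.839 -1.372
v -2.838 -0.855 -1.362
v -2.547 -0.725 -1.431
v 2.283 2.246 2.212
v 3.121 1.851 2.055
v 2.077 1.194 3.768
v 3.211 2.278 2.356
v 3.006 2.695 2.61
v 2.571 2.969 2.738
v 2.045 3.014 2.699
v 1.594 2.815 2.505
v 1.362 2.435 2.218
v 1.422 1.995 1.929
v 1.755 1.635 1.729
v 2.256 1.469 1.683
v 2.765 1.549 1.805
v -3.159 -2.002 -3.507
v -2.259 -2.055 -2.876
v -2.942 -2.031 -1.902
v -3.841 -1.978 -2.533
v -2.352 -1.499 -2.954
v -3.034 -1.475 -1.98
v -2.661 -1.077 -3.181
v -3.343 -1.053 -2.206
v -3.103 -0.903 -3.495
v -3.785 -0.88 -2.52
v -3.56 -1.024 -3.812
v -4.242 -1 -2.837
v -3.91 -1.407 -4.048
v -4.592 -1.383 -3.073
v -4.058 -1.949 -4.138
v -4.741 -1.925 -3.164
v -3.966 -2.505 -4.06
v -4.648 -2.481 -3.086
v -3.657 -2.927 -3.834
v -4.339 -2.903 -2.859
v -3.215 -3.1 -3.52
v -3.897 -3.077 -2.545
v -2.758 -2.98 -3.203
v -3.44 -2.956 -2.228
v -2.408 -2.597 -2.967
v -3.09 -2.573 -1.992
v -1.487 0.606 1.71
v -0.389 0.952 2.142
v -0.811 -1.252 1.478
v 0.287 -0.906 1.91
v -0.685 -0.947 2.663
v -1.103 0.202 2.806
v -0.097 -0.502 0.814
v -0.515 0.647 0.957
v 0.47 0.267 1.588
v 0.107 -0.008 2.731
v -1.307 -0.292 0.889
v -1.67 -0.567 2.032
f 2 1 4
f 2 4 3
f 4 1 5
f 4 5 3
f 5 1 6
f 5 6 3
f 6 1 7
f 6 7 3
f 7 1 8
f 7 8 3
f 8 1 9
f 8 9 3
f 9 1 10
f 9 10 3
f 10 1 11
f 10 11 3
f 11 1 12
f 11 12 3
f 12 1 13
f 12 13 3
f 13 1 14
f 13 14 3
f 14 1 2
f 14 2 3
f 16 15 18
f 16 18 17
f 18 15 19
f 18 19 17
f 19 15 20
f 19 20 17
f 20 15 21
f 20 21 17
f 21 15 22
f 21 22 17
f 22 15 23
f 22 23 17
f 23 15 24
f 23 24 17
f 24 15 25
f 24 25 17
f 25 15 26
f 25 26 17
f 26 15 27
f 26 27 17
f 27 15 16
f 27 16 17
f 29 28 32
f 29 32 30
f 30 32 33
f 30 33 31
f 32 28 34
f 32 34 33
f 33 34 35
f 33 35 31
f 34 28 36
f 34 36 35
f 35 36 37
f 35 37 31
f 36 28 38
f 36 38 37
f 37 38 39
f 37 39 31
f 38 28 40
f 38 40 39
f 39 40 41
f 39 41 31
f 40 28 42
f 40 42 41
f 41 42 43
f 41 43 31
f 42 28 44
f 42 44 43
f 43 44 45
f 43 45 31
f 44 28 46
f 44 46 45
f 45 46 47
f 45 47 31
f 46 28 48
f 46 48 47
f 47 48 49
f 47 49 31
f 48 28 50
f 48 50 49
f 49 50 51
f 49 51 31
f 50 28 52
f 50 52 51
f 51 52 53
f 51 53 31
f 52 28 29
f 52 29 53
f 53 29 30
f 53 30 31
f 54 65 59
f 54 59 55
f 54 55 61
f 54 61 64
f 54 64 65
f 55 59 63
f 59 65 58
f 65 64 56
f 64 61 60
f 61 55 62
f 57 63 58
f 57 58 56
f 57 56 60
f 57 60 62
f 57 62 63
f 58 63 59
f 56 58 65
f 60 56 64
f 62 60 61
f 63 62 55



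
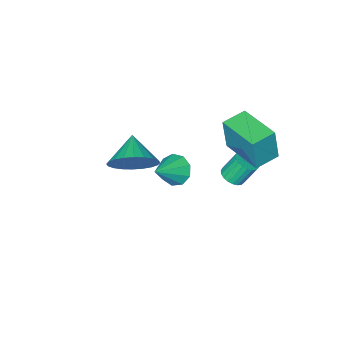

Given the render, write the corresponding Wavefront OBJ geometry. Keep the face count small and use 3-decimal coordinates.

v -4.667 -1.402 1.845
v -4.474 -1.461 3.452
v -4.566 0.535 1.904
v -4.374 0.475 3.512
v -3.546 -1.455 1.708
v -3.354 -1.515 3.316
v -3.446 0.481 1.768
v -3.253 0.422 3.375
v -3.481 -0.97 0.086
v -2.969 -0.923 0.308
v -3.426 -0.582 1.295
v -3.939 -0.63 1.074
v -3.003 -0.711 0.219
v -3.461 -0.37 1.206
v -3.12 -0.543 0.107
v -3.577 -0.202 1.094
v -3.299 -0.449 -0.009
v -3.757 -0.109 0.978
v -3.51 -0.446 -0.108
v -3.967 -0.105 0.879
v -3.716 -0.533 -0.173
v -4.173 -0.192 0.814
v -3.881 -0.696 -0.194
v -4.338 -0.355 0.793
v -3.977 -0.906 -0.166
v -4.435 -0.565 0.821
v -3.988 -1.127 -0.094
v -4.445 -0.787 0.893
v -3.91 -1.321 0.009
v -4.368 -0.981 0.996
v -3.759 -1.455 0.125
v -4.217 -1.114 1.112
v -3.56 -1.505 0.234
v -4.017 -1.164 1.222
v -3.347 -1.462 0.318
v -3.804 -1.121 1.305
v -3.157 -1.334 0.362
v -3.615 -0.994 1.349
v -3.023 -1.144 0.359
v -3.481 -0.803 1.346
v -2.642 -3.646 -1.065
v -2.259 -3.384 -1.705
v -1.378 -3.414 -0.215
v -2.504 -2.973 -1.454
v -2.813 -2.876 -1.021
v -3.042 -3.14 -0.609
v -3.083 -3.641 -0.41
v -2.918 -4.144 -0.517
v -2.624 -4.414 -0.881
v -2.338 -4.325 -1.331
v -2.194 -3.919 -1.656
v 1.146 -1.517 3.425
v 1.818 -2.24 3.098
v 0.454 -2.463 4.095
v 1.992 -2.122 3.445
v 2.037 -1.911 3.789
v 1.946 -1.641 4.078
v 1.734 -1.351 4.267
v 1.432 -1.087 4.328
v 1.087 -0.888 4.252
v 0.75 -0.785 4.05
v 0.474 -0.794 3.752
v 0.3 -0.912 3.405
v 0.255 -1.123 3.061
v 0.346 -1.393 2.773
v 0.558 -1.683 2.583
v 0.86 -1.947 2.522
v 1.206 -2.145 2.599
v 1.542 -2.248 2.801
f 2 4 1
f 5 2 1
f 1 4 3
f 3 5 1
f 2 8 4
f 6 2 5
f 6 8 2
f 4 8 3
f 7 5 3
f 3 8 7
f 7 6 5
f 8 6 7
f 10 9 13
f 10 13 11
f 11 13 14
f 11 14 12
f 13 9 15
f 13 15 14
f 14 15 16
f 14 16 12
f 15 9 17
f 15 17 16
f 16 17 18
f 16 18 12
f 17 9 19
f 17 19 18
f 18 19 20
f 18 20 12
f 19 9 21
f 19 21 20
f 20 21 22
f 20 22 12
f 21 9 23
f 21 23 22
f 22 23 24
f 22 24 12
f 23 9 25
f 23 25 24
f 24 25 26
f 24 26 12
f 25 9 27
f 25 27 26
f 26 27 28
f 26 28 12
f 27 9 29
f 27 29 28
f 28 29 30
f 28 30 12
f 29 9 31
f 29 31 30
f 30 31 32
f 30 32 12
f 31 9 33
f 31 33 32
f 32 33 34
f 32 34 12
f 33 9 35
f 33 35 34
f 34 35 36
f 34 36 12
f 35 9 37
f 35 37 36
f 36 37 38
f 36 38 12
f 37 9 39
f 37 39 38
f 38 39 40
f 38 40 12
f 39 9 10
f 39 10 40
f 40 10 11
f 40 11 12
f 42 41 44
f 42 44 43
f 44 41 45
f 44 45 43
f 45 41 46
f 45 46 43
f 46 41 47
f 46 47 43
f 47 41 48
f 47 48 43
f 48 41 49
f 48 49 43
f 49 41 50
f 49 50 43
f 50 41 51
f 50 51 43
f 51 41 42
f 51 42 43
f 53 52 55
f 53 55 54
f 55 52 56
f 55 56 54
f 56 52 57
f 56 57 54
f 57 52 58
f 57 58 54
f 58 52 59
f 58 59 54
f 59 52 60
f 59 60 54
f 60 52 61
f 60 61 54
f 61 52 62
f 61 62 54
f 62 52 63
f 62 63 54
f 63 52 64
f 63 64 54
f 64 52 65
f 64 65 54
f 65 52 66
f 65 66 54
f 66 52 67
f 66 67 54
f 67 52 68
f 67 68 54
f 68 52 69
f 68 69 54
f 69 52 53
f 69 53 54



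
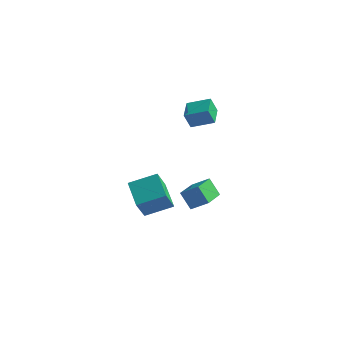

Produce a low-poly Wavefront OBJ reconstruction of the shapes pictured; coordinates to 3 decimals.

v 2.048 0.196 2.714
v 1.733 -0.052 3.717
v 1.593 1.507 2.896
v 1.279 1.259 3.899
v 3.361 0.581 3.221
v 3.047 0.333 4.224
v 2.907 1.892 3.403
v 2.592 1.644 4.406
v 1.004 1.001 -3.607
v 2.041 1.227 -2.892
v 0.89 2.802 -4.013
v 1.927 3.029 -3.297
v 1.773 0.811 -4.663
v 2.81 1.038 -3.947
v 1.659 2.613 -5.068
v 2.696 2.839 -4.353
v -0.328 -1.965 -2.259
v -0.383 -2.846 -0.853
v 1.059 -1.045 -1.629
v 1.005 -1.926 -0.223
v 0.835 -3.214 -2.997
v 0.781 -4.095 -1.591
v 2.223 -2.294 -2.367
v 2.168 -3.175 -0.961
f 2 4 1
f 5 2 1
f 1 4 3
f 3 5 1
f 2 8 4
f 6 2 5
f 6 8 2
f 4 8 3
f 7 5 3
f 3 8 7
f 7 6 5
f 8 6 7
f 10 12 9
f 13 10 9
f 9 12 11
f 11 13 9
f 10 16 12
f 14 10 13
f 14 16 10
f 12 16 11
f 15 13 11
f 11 16 15
f 15 14 13
f 16 14 15
f 18 20 17
f 21 18 17
f 17 20 19
f 19 21 17
f 18 24 20
f 22 18 21
f 22 24 18
f 20 24 19
f 23 21 19
f 19 24 23
f 23 22 21
f 24 22 23



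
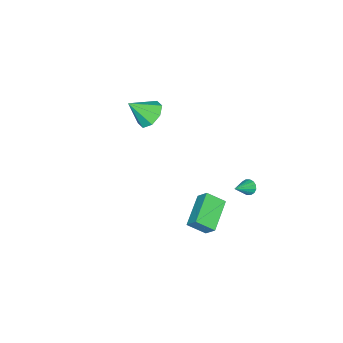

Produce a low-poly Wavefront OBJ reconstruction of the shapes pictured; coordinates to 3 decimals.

v -4.354 -3.289 2.615
v -3.905 -3.803 1.897
v -3.546 -4.191 3.765
v -3.512 -3.188 2.103
v -3.612 -2.633 2.609
v -4.147 -2.462 3.118
v -4.802 -2.775 3.333
v -5.195 -3.39 3.127
v -5.095 -3.945 2.621
v -4.561 -4.116 2.112
v -3.313 3.873 0.784
v -3.034 3.958 0.366
v -2.167 3.707 1.516
v -3.069 4.196 0.475
v -3.169 4.348 0.666
v -3.308 4.372 0.889
v -3.448 4.262 1.084
v -3.552 4.048 1.199
v -3.592 3.787 1.202
v -3.557 3.549 1.094
v -3.457 3.398 0.902
v -3.318 3.374 0.679
v -3.178 3.484 0.484
v -3.074 3.698 0.369
v -0.372 3.725 1.683
v 0.132 2.861 2.364
v -0.268 4.358 2.41
v 0.236 3.494 3.091
v 1.424 4.226 0.989
v 1.928 3.362 1.67
v 1.528 4.859 1.716
v 2.032 3.995 2.397
f 2 1 4
f 2 4 3
f 4 1 5
f 4 5 3
f 5 1 6
f 5 6 3
f 6 1 7
f 6 7 3
f 7 1 8
f 7 8 3
f 8 1 9
f 8 9 3
f 9 1 10
f 9 10 3
f 10 1 2
f 10 2 3
f 12 11 14
f 12 14 13
f 14 11 15
f 14 15 13
f 15 11 16
f 15 16 13
f 16 11 17
f 16 17 13
f 17 11 18
f 17 18 13
f 18 11 19
f 18 19 13
f 19 11 20
f 19 20 13
f 20 11 21
f 20 21 13
f 21 11 22
f 21 22 13
f 22 11 23
f 22 23 13
f 23 11 24
f 23 24 13
f 24 11 12
f 24 12 13
f 26 28 25
f 29 26 25
f 25 28 27
f 27 29 25
f 26 32 28
f 30 26 29
f 30 32 26
f 28 32 27
f 31 29 27
f 27 32 31
f 31 30 29
f 32 30 31



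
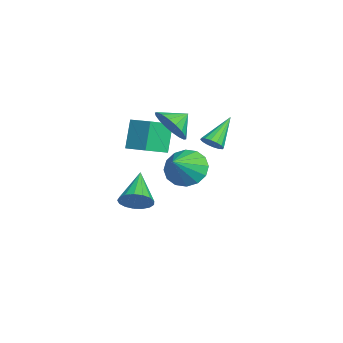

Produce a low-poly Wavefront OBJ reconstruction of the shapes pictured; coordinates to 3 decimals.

v 0.276 -1.339 2.979
v 0.632 -1.734 3.873
v -0.176 -0.521 3.521
v 0.976 -1.455 3.739
v 1.182 -1.153 3.455
v 1.208 -0.888 3.076
v 1.05 -0.713 2.678
v 0.738 -0.661 2.34
v 0.335 -0.744 2.129
v -0.08 -0.944 2.086
v -0.425 -1.223 2.219
v -0.63 -1.525 2.504
v -0.656 -1.79 2.882
v -0.498 -1.965 3.28
v -0.186 -2.017 3.618
v 0.217 -1.935 3.83
v 2.843 -0.783 1.581
v 3.52 -0.798 0.778
v 4.037 -1.437 2.599
v 3.588 -0.311 1.011
v 3.457 0.049 1.396
v 3.161 0.186 1.83
v 2.78 0.064 2.198
v 2.416 -0.286 2.401
v 2.166 -0.768 2.383
v 2.098 -1.255 2.151
v 2.23 -1.615 1.765
v 2.526 -1.752 1.331
v 2.907 -1.63 0.963
v 3.271 -1.281 0.761
v -2.83 -2.259 -0.105
v -3.567 -1.996 1.415
v -1.863 -1.356 0.207
v -2.6 -1.093 1.727
v -2.02 -3.327 0.473
v -2.757 -3.064 1.993
v -1.053 -2.424 0.785
v -1.79 -2.161 2.305
v -0.899 -2.885 -2.503
v -0.429 -2.577 -1.839
v -2.581 -2.615 -1.437
v -0.517 -2.238 -2.065
v -0.693 -2.048 -2.39
v -0.916 -2.049 -2.742
v -1.135 -2.242 -3.039
v -1.3 -2.582 -3.213
v -1.373 -2.992 -3.225
v -1.338 -3.377 -3.071
v -1.202 -3.65 -2.787
v -0.996 -3.747 -2.438
v -0.769 -3.647 -2.104
v -0.571 -3.373 -1.862
v -0.448 -2.987 -1.766
v -1.19 0.643 1.075
v -0.968 0.304 1.531
v -2.25 1.577 2.285
v -0.773 0.552 1.511
v -0.69 0.824 1.373
v -0.741 1.047 1.156
v -0.912 1.162 0.917
v -1.158 1.138 0.72
v -1.413 0.981 0.619
v -1.608 0.733 0.64
v -1.691 0.461 0.777
v -1.64 0.238 0.994
v -1.468 0.123 1.233
v -1.222 0.147 1.43
f 2 1 4
f 2 4 3
f 4 1 5
f 4 5 3
f 5 1 6
f 5 6 3
f 6 1 7
f 6 7 3
f 7 1 8
f 7 8 3
f 8 1 9
f 8 9 3
f 9 1 10
f 9 10 3
f 10 1 11
f 10 11 3
f 11 1 12
f 11 12 3
f 12 1 13
f 12 13 3
f 13 1 14
f 13 14 3
f 14 1 15
f 14 15 3
f 15 1 16
f 15 16 3
f 16 1 2
f 16 2 3
f 18 17 20
f 18 20 19
f 20 17 21
f 20 21 19
f 21 17 22
f 21 22 19
f 22 17 23
f 22 23 19
f 23 17 24
f 23 24 19
f 24 17 25
f 24 25 19
f 25 17 26
f 25 26 19
f 26 17 27
f 26 27 19
f 27 17 28
f 27 28 19
f 28 17 29
f 28 29 19
f 29 17 30
f 29 30 19
f 30 17 18
f 30 18 19
f 32 34 31
f 35 32 31
f 31 34 33
f 33 35 31
f 32 38 34
f 36 32 35
f 36 38 32
f 34 38 33
f 37 35 33
f 33 38 37
f 37 36 35
f 38 36 37
f 40 39 42
f 40 42 41
f 42 39 43
f 42 43 41
f 43 39 44
f 43 44 41
f 44 39 45
f 44 45 41
f 45 39 46
f 45 46 41
f 46 39 47
f 46 47 41
f 47 39 48
f 47 48 41
f 48 39 49
f 48 49 41
f 49 39 50
f 49 50 41
f 50 39 51
f 50 51 41
f 51 39 52
f 51 52 41
f 52 39 53
f 52 53 41
f 53 39 40
f 53 40 41
f 55 54 57
f 55 57 56
f 57 54 58
f 57 58 56
f 58 54 59
f 58 59 56
f 59 54 60
f 59 60 56
f 60 54 61
f 60 61 56
f 61 54 62
f 61 62 56
f 62 54 63
f 62 63 56
f 63 54 64
f 63 64 56
f 64 54 65
f 64 65 56
f 65 54 66
f 65 66 56
f 66 54 67
f 66 67 56
f 67 54 55
f 67 55 56



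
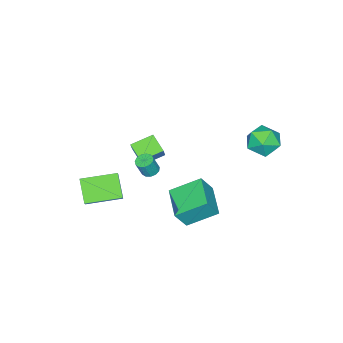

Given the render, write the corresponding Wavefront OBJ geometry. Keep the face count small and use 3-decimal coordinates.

v 1.615 1.091 -1.006
v 0.513 2.432 -0.033
v 2.996 2.479 -1.357
v 1.895 3.821 -0.384
v 2.245 0.759 0.164
v 1.144 2.101 1.137
v 3.627 2.148 -0.187
v 2.525 3.489 0.786
v 3.696 -4.179 -0.531
v 4.471 -3.6 0.468
v 2.259 -2.681 -0.284
v 3.034 -2.103 0.715
v 4.446 -3.277 -1.635
v 5.221 -2.699 -0.636
v 3.009 -1.78 -1.388
v 3.784 -1.201 -0.389
v 0.552 -2.998 0.534
v -0.585 -2.281 0.961
v 1.003 -1.956 -0.013
v -0.133 -1.239 0.414
v 1.013 -2.761 1.366
v -0.123 -2.044 1.793
v 1.465 -1.719 0.819
v 0.328 -1.002 1.246
v 3.098 0.18 2.29
v 3.524 -0.054 2.106
v 3.869 -0.213 3.106
v 3.442 0.02 3.29
v 3.589 0.231 2.129
v 3.934 0.072 3.129
v 3.498 0.5 2.203
v 3.843 0.341 3.203
v 3.28 0.666 2.304
v 3.624 0.507 3.305
v 3.004 0.679 2.402
v 3.348 0.52 3.402
v 2.757 0.532 2.463
v 3.102 0.373 3.464
v 2.619 0.274 2.47
v 2.964 0.115 3.47
v 2.633 -0.014 2.419
v 2.977 -0.173 3.42
v 2.794 -0.241 2.328
v 3.139 -0.4 3.328
v 3.052 -0.334 2.224
v 3.396 -0.493 3.224
v 3.324 -0.264 2.141
v 3.669 -0.423 3.142
v -2.629 4.387 2.094
v -1.541 4.434 2.277
v -2.819 3.306 3.503
v -1.731 3.353 3.686
v -2.358 4.246 3.854
v -2.241 4.914 2.983
v -2.119 2.826 2.797
v -2.002 3.494 1.926
v -1.226 3.469 2.711
v -1.374 4.347 3.364
v -2.986 3.393 2.416
v -3.134 4.271 3.069
f 2 4 1
f 5 2 1
f 1 4 3
f 3 5 1
f 2 8 4
f 6 2 5
f 6 8 2
f 4 8 3
f 7 5 3
f 3 8 7
f 7 6 5
f 8 6 7
f 10 12 9
f 13 10 9
f 9 12 11
f 11 13 9
f 10 16 12
f 14 10 13
f 14 16 10
f 12 16 11
f 15 13 11
f 11 16 15
f 15 14 13
f 16 14 15
f 18 20 17
f 21 18 17
f 17 20 19
f 19 21 17
f 18 24 20
f 22 18 21
f 22 24 18
f 20 24 19
f 23 21 19
f 19 24 23
f 23 22 21
f 24 22 23
f 26 25 29
f 26 29 27
f 27 29 30
f 27 30 28
f 29 25 31
f 29 31 30
f 30 31 32
f 30 32 28
f 31 25 33
f 31 33 32
f 32 33 34
f 32 34 28
f 33 25 35
f 33 35 34
f 34 35 36
f 34 36 28
f 35 25 37
f 35 37 36
f 36 37 38
f 36 38 28
f 37 25 39
f 37 39 38
f 38 39 40
f 38 40 28
f 39 25 41
f 39 41 40
f 40 41 42
f 40 42 28
f 41 25 43
f 41 43 42
f 42 43 44
f 42 44 28
f 43 25 45
f 43 45 44
f 44 45 46
f 44 46 28
f 45 25 47
f 45 47 46
f 46 47 48
f 46 48 28
f 47 25 26
f 47 26 48
f 48 26 27
f 48 27 28
f 49 60 54
f 49 54 50
f 49 50 56
f 49 56 59
f 49 59 60
f 50 54 58
f 54 60 53
f 60 59 51
f 59 56 55
f 56 50 57
f 52 58 53
f 52 53 51
f 52 51 55
f 52 55 57
f 52 57 58
f 53 58 54
f 51 53 60
f 55 51 59
f 57 55 56
f 58 57 50



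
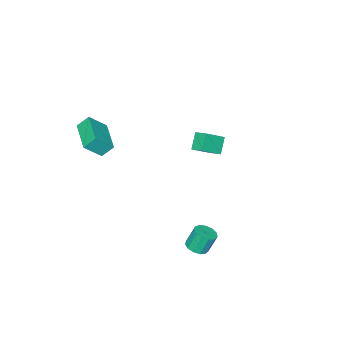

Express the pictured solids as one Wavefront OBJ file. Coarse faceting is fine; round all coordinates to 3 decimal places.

v -3.706 -1.403 0.239
v -4.392 -1.748 1.055
v -3.687 -0.58 0.603
v -4.373 -0.925 1.418
v -2.647 -1.755 0.982
v -3.333 -2.1 1.797
v -2.628 -0.932 1.345
v -3.314 -1.277 2.161
v 1.772 2.687 -1.567
v 2.207 2.275 -1.315
v 1.823 2.541 -0.22
v 1.388 2.953 -0.473
v 2.373 2.601 -1.336
v 1.99 2.867 -0.241
v 2.348 2.954 -1.43
v 1.965 3.22 -0.336
v 2.141 3.222 -1.568
v 1.757 3.488 -0.474
v 1.816 3.32 -1.706
v 1.432 3.587 -0.611
v 1.477 3.218 -1.8
v 1.094 3.484 -0.705
v 1.232 2.946 -1.82
v 0.848 3.213 -0.725
v 1.158 2.593 -1.759
v 0.775 2.859 -0.665
v 1.279 2.269 -1.638
v 0.896 2.535 -0.544
v 1.556 2.078 -1.495
v 1.173 2.344 -0.4
v 1.902 2.08 -1.374
v 1.519 2.346 -0.279
v 2.454 -5.185 4.105
v 1.968 -4.779 4.745
v 1.621 -4.718 3.178
v 1.136 -4.312 3.818
v 3.564 -3.568 3.922
v 3.079 -3.162 4.562
v 2.732 -3.101 2.995
v 2.246 -2.695 3.635
f 2 4 1
f 5 2 1
f 1 4 3
f 3 5 1
f 2 8 4
f 6 2 5
f 6 8 2
f 4 8 3
f 7 5 3
f 3 8 7
f 7 6 5
f 8 6 7
f 10 9 13
f 10 13 11
f 11 13 14
f 11 14 12
f 13 9 15
f 13 15 14
f 14 15 16
f 14 16 12
f 15 9 17
f 15 17 16
f 16 17 18
f 16 18 12
f 17 9 19
f 17 19 18
f 18 19 20
f 18 20 12
f 19 9 21
f 19 21 20
f 20 21 22
f 20 22 12
f 21 9 23
f 21 23 22
f 22 23 24
f 22 24 12
f 23 9 25
f 23 25 24
f 24 25 26
f 24 26 12
f 25 9 27
f 25 27 26
f 26 27 28
f 26 28 12
f 27 9 29
f 27 29 28
f 28 29 30
f 28 30 12
f 29 9 31
f 29 31 30
f 30 31 32
f 30 32 12
f 31 9 10
f 31 10 32
f 32 10 11
f 32 11 12
f 34 36 33
f 37 34 33
f 33 36 35
f 35 37 33
f 34 40 36
f 38 34 37
f 38 40 34
f 36 40 35
f 39 37 35
f 35 40 39
f 39 38 37
f 40 38 39



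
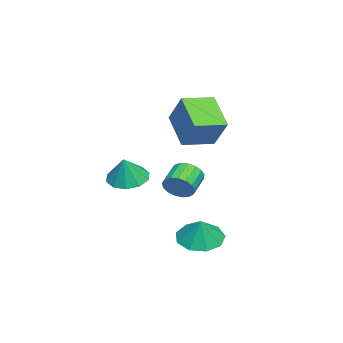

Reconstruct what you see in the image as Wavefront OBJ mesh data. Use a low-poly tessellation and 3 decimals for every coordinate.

v 0.109 0.941 -4.016
v 0.693 0.121 -4.182
v 0.611 1.079 -2.924
v 1.02 0.696 -4.404
v 0.92 1.386 -4.445
v 0.441 1.867 -4.286
v -0.193 1.915 -4
v -0.687 1.508 -3.721
v -0.808 0.835 -3.581
v -0.5 0.212 -3.644
v 0.092 -0.07 -3.881
v -4.055 -1.417 1.108
v -3.334 -0.691 2.479
v -4.994 -0.229 0.974
v -4.273 0.496 2.344
v -2.807 -0.556 -0.004
v -2.086 0.169 1.366
v -3.746 0.631 -0.139
v -3.025 1.357 1.232
v -0.313 -2.184 -1.113
v 0.425 -2.591 -1.457
v 0.213 -2.216 0.053
v 0.507 -2.035 -1.479
v 0.276 -1.536 -1.361
v -0.18 -1.285 -1.149
v -0.687 -1.377 -0.923
v -1.051 -1.777 -0.77
v -1.133 -2.333 -0.748
v -0.902 -2.832 -0.865
v -0.446 -3.084 -1.078
v 0.061 -2.992 -1.303
v -1.327 -0.323 -1.897
v -1.016 0.075 -1.384
v -2.042 0.242 -0.891
v -2.353 -0.157 -1.403
v -1.097 0.304 -1.629
v -2.122 0.471 -1.136
v -1.23 0.389 -1.935
v -2.256 0.556 -1.442
v -1.386 0.311 -2.232
v -2.411 0.477 -1.739
v -1.528 0.087 -2.453
v -2.554 0.254 -1.96
v -1.624 -0.23 -2.546
v -2.65 -0.064 -2.053
v -1.653 -0.569 -2.49
v -2.678 -0.403 -1.997
v -1.606 -0.852 -2.298
v -2.632 -0.685 -1.805
v -1.496 -1.013 -2.015
v -2.521 -0.847 -1.521
v -1.347 -1.017 -1.704
v -2.373 -0.85 -1.211
v -1.194 -0.861 -1.437
v -2.219 -0.695 -0.944
v -1.071 -0.583 -1.276
v -2.096 -0.416 -0.783
v -1.007 -0.245 -1.257
v -2.032 -0.078 -0.763
f 2 1 4
f 2 4 3
f 4 1 5
f 4 5 3
f 5 1 6
f 5 6 3
f 6 1 7
f 6 7 3
f 7 1 8
f 7 8 3
f 8 1 9
f 8 9 3
f 9 1 10
f 9 10 3
f 10 1 11
f 10 11 3
f 11 1 2
f 11 2 3
f 13 15 12
f 16 13 12
f 12 15 14
f 14 16 12
f 13 19 15
f 17 13 16
f 17 19 13
f 15 19 14
f 18 16 14
f 14 19 18
f 18 17 16
f 19 17 18
f 21 20 23
f 21 23 22
f 23 20 24
f 23 24 22
f 24 20 25
f 24 25 22
f 25 20 26
f 25 26 22
f 26 20 27
f 26 27 22
f 27 20 28
f 27 28 22
f 28 20 29
f 28 29 22
f 29 20 30
f 29 30 22
f 30 20 31
f 30 31 22
f 31 20 21
f 31 21 22
f 33 32 36
f 33 36 34
f 34 36 37
f 34 37 35
f 36 32 38
f 36 38 37
f 37 38 39
f 37 39 35
f 38 32 40
f 38 40 39
f 39 40 41
f 39 41 35
f 40 32 42
f 40 42 41
f 41 42 43
f 41 43 35
f 42 32 44
f 42 44 43
f 43 44 45
f 43 45 35
f 44 32 46
f 44 46 45
f 45 46 47
f 45 47 35
f 46 32 48
f 46 48 47
f 47 48 49
f 47 49 35
f 48 32 50
f 48 50 49
f 49 50 51
f 49 51 35
f 50 32 52
f 50 52 51
f 51 52 53
f 51 53 35
f 52 32 54
f 52 54 53
f 53 54 55
f 53 55 35
f 54 32 56
f 54 56 55
f 55 56 57
f 55 57 35
f 56 32 58
f 56 58 57
f 57 58 59
f 57 59 35
f 58 32 33
f 58 33 59
f 59 33 34
f 59 34 35



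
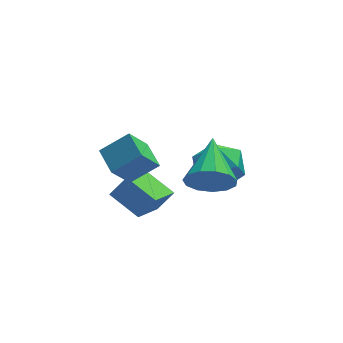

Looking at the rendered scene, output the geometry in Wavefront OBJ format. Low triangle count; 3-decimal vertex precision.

v -3.123 -1.05 2.736
v -2.046 -0.965 3.494
v -3.449 0.065 3.073
v -2.372 0.151 3.831
v -2.428 -0.531 1.689
v -1.351 -0.445 2.447
v -2.754 0.585 2.026
v -1.677 0.67 2.784
v 0.311 -1.383 2.162
v 0.941 -1.182 1.452
v 0.669 0.523 3.018
v 0.452 -1.012 1.277
v -0.082 -0.959 1.383
v -0.49 -1.041 1.736
v -0.645 -1.232 2.224
v -0.496 -1.47 2.693
v -0.09 -1.681 2.993
v 0.443 -1.797 3.029
v 0.934 -1.782 2.789
v 1.227 -1.64 2.351
v 1.23 -1.416 1.852
v -1.234 1.538 -1.646
v -2.117 -0.173 -0.582
v -2.19 2.433 -1
v -3.073 0.721 0.064
v -0.587 1.679 -0.884
v -1.47 -0.033 0.18
v -1.543 2.573 -0.238
v -2.426 0.862 0.826
v 0.342 3.582 -0.391
v 0.713 4.152 -1.339
v 1.947 2.588 -0.361
v 2.318 3.158 -1.309
v 2.223 3.72 -0.291
v 1.231 4.334 -0.309
v 1.429 2.406 -1.391
v 0.437 3.02 -1.409
v 1.385 3.425 -1.957
v 1.875 4.237 -1.278
v 0.785 2.503 -0.422
v 1.275 3.315 0.257
f 2 4 1
f 5 2 1
f 1 4 3
f 3 5 1
f 2 8 4
f 6 2 5
f 6 8 2
f 4 8 3
f 7 5 3
f 3 8 7
f 7 6 5
f 8 6 7
f 10 9 12
f 10 12 11
f 12 9 13
f 12 13 11
f 13 9 14
f 13 14 11
f 14 9 15
f 14 15 11
f 15 9 16
f 15 16 11
f 16 9 17
f 16 17 11
f 17 9 18
f 17 18 11
f 18 9 19
f 18 19 11
f 19 9 20
f 19 20 11
f 20 9 21
f 20 21 11
f 21 9 10
f 21 10 11
f 23 25 22
f 26 23 22
f 22 25 24
f 24 26 22
f 23 29 25
f 27 23 26
f 27 29 23
f 25 29 24
f 28 26 24
f 24 29 28
f 28 27 26
f 29 27 28
f 30 41 35
f 30 35 31
f 30 31 37
f 30 37 40
f 30 40 41
f 31 35 39
f 35 41 34
f 41 40 32
f 40 37 36
f 37 31 38
f 33 39 34
f 33 34 32
f 33 32 36
f 33 36 38
f 33 38 39
f 34 39 35
f 32 34 41
f 36 32 40
f 38 36 37
f 39 38 31

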